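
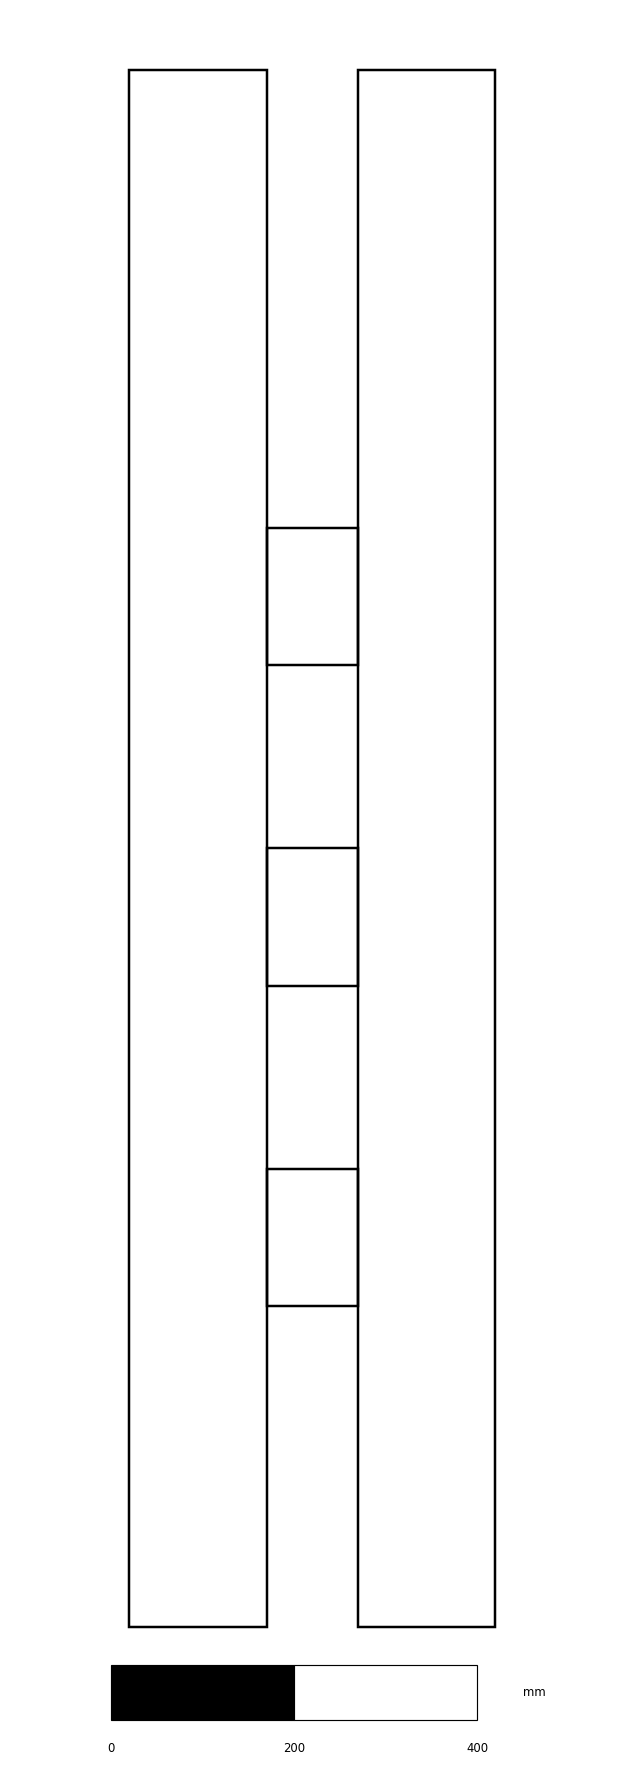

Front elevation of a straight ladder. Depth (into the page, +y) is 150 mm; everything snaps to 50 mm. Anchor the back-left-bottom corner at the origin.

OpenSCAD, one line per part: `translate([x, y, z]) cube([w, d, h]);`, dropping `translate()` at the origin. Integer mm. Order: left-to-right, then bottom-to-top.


cube([150, 150, 1700]);
translate([150, 0, 350]) cube([100, 150, 150]);
translate([150, 0, 700]) cube([100, 150, 150]);
translate([150, 0, 1050]) cube([100, 150, 150]);
translate([250, 0, 0]) cube([150, 150, 1700]);


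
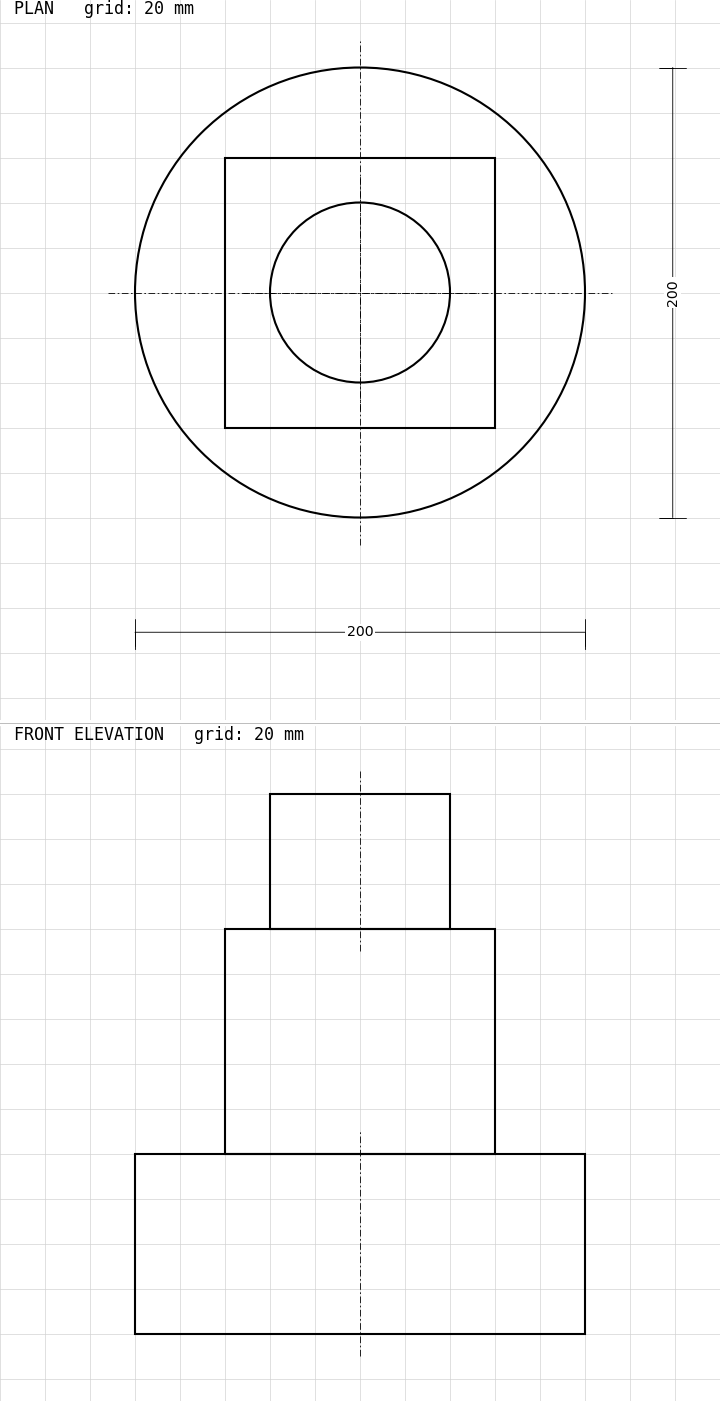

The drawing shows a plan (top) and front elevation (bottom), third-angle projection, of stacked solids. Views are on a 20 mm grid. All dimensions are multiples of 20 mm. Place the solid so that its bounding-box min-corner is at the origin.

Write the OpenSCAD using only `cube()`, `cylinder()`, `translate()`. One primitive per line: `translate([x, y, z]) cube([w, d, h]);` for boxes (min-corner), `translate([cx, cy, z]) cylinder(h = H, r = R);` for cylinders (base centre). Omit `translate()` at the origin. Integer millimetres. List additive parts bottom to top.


translate([100, 100, 0]) cylinder(h = 80, r = 100);
translate([40, 40, 80]) cube([120, 120, 100]);
translate([100, 100, 180]) cylinder(h = 60, r = 40);


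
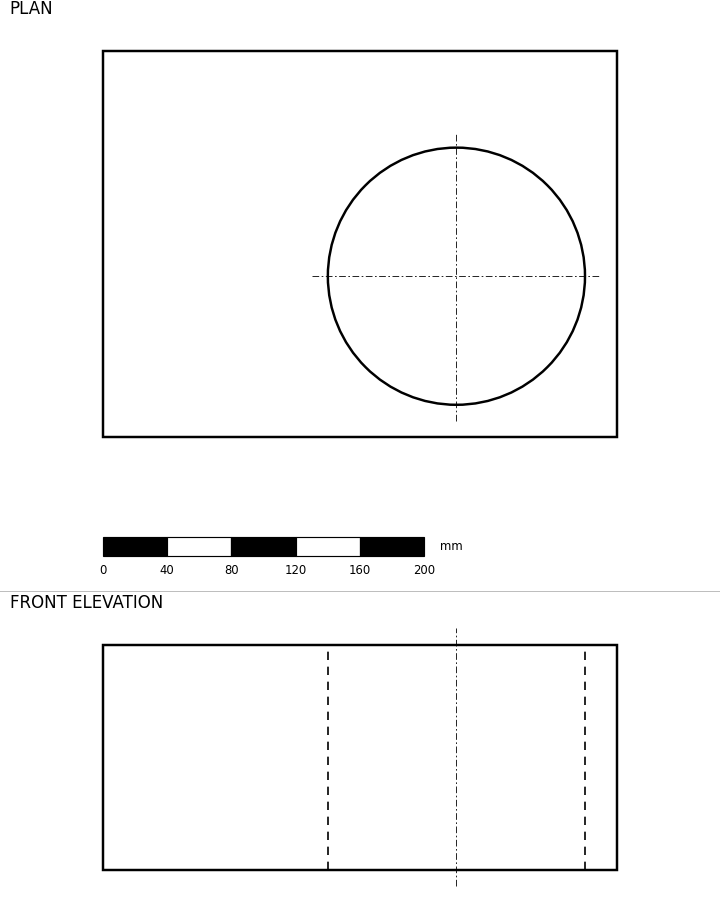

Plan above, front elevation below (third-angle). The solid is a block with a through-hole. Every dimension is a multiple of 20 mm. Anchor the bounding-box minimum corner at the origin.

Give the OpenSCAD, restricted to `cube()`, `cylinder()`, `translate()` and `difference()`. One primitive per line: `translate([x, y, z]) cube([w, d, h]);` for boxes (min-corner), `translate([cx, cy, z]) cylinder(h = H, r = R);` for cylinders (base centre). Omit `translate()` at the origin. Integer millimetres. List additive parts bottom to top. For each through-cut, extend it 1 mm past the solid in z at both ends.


difference() {
  cube([320, 240, 140]);
  translate([220, 100, -1]) cylinder(h = 142, r = 80);
}


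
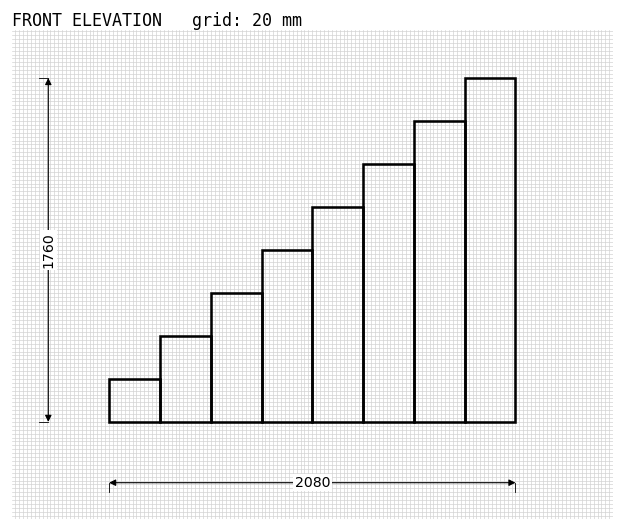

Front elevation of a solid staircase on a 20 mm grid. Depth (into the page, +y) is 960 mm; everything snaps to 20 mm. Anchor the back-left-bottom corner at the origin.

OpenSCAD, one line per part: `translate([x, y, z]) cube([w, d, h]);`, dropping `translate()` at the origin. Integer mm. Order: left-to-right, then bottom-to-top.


cube([260, 960, 220]);
translate([260, 0, 0]) cube([260, 960, 440]);
translate([520, 0, 0]) cube([260, 960, 660]);
translate([780, 0, 0]) cube([260, 960, 880]);
translate([1040, 0, 0]) cube([260, 960, 1100]);
translate([1300, 0, 0]) cube([260, 960, 1320]);
translate([1560, 0, 0]) cube([260, 960, 1540]);
translate([1820, 0, 0]) cube([260, 960, 1760]);


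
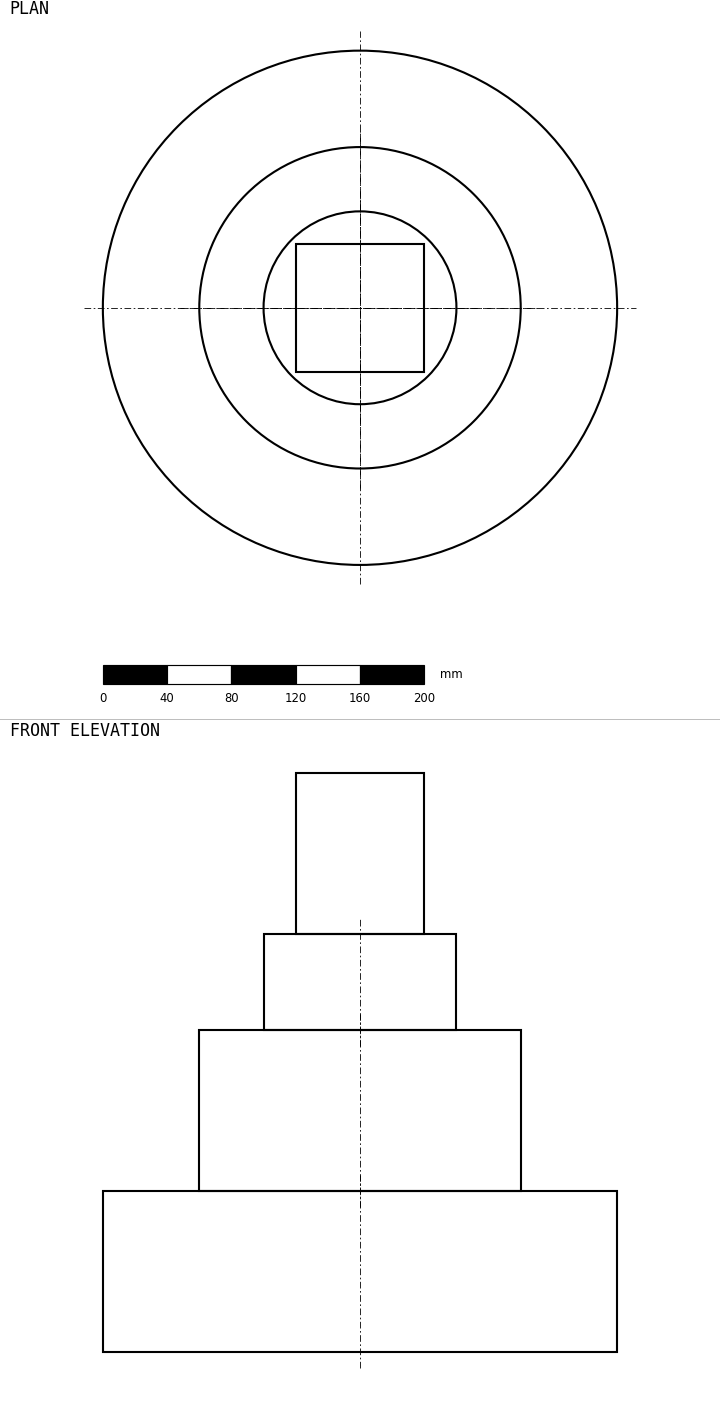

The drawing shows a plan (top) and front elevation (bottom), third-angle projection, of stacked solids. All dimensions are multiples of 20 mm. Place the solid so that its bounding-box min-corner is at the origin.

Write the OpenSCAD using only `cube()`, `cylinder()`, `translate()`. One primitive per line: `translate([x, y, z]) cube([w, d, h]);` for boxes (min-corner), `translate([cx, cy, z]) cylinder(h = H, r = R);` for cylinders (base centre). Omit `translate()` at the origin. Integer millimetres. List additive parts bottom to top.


translate([160, 160, 0]) cylinder(h = 100, r = 160);
translate([160, 160, 100]) cylinder(h = 100, r = 100);
translate([160, 160, 200]) cylinder(h = 60, r = 60);
translate([120, 120, 260]) cube([80, 80, 100]);


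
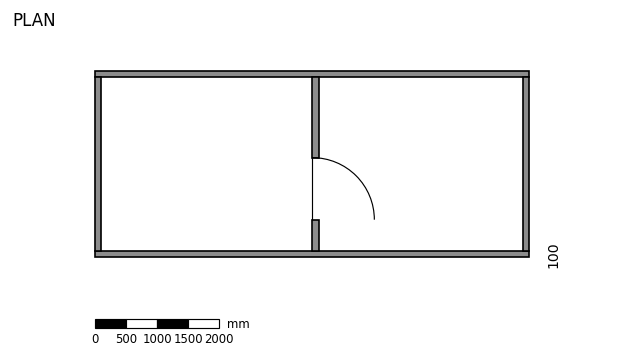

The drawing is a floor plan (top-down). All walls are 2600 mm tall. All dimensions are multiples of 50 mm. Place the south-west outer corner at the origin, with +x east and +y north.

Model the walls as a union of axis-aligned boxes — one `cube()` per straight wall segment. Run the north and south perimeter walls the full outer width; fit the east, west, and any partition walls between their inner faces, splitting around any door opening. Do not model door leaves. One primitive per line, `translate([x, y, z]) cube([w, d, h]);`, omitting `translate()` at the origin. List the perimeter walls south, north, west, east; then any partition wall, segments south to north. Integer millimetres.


cube([7000, 100, 2600]);
translate([0, 2900, 0]) cube([7000, 100, 2600]);
translate([0, 100, 0]) cube([100, 2800, 2600]);
translate([6900, 100, 0]) cube([100, 2800, 2600]);
translate([3500, 100, 0]) cube([100, 500, 2600]);
translate([3500, 1600, 0]) cube([100, 1300, 2600]);


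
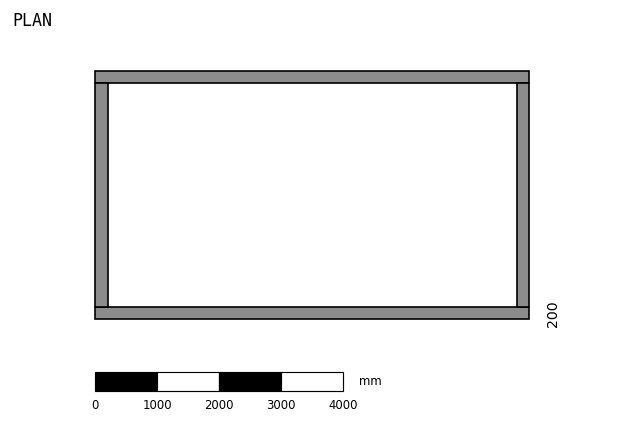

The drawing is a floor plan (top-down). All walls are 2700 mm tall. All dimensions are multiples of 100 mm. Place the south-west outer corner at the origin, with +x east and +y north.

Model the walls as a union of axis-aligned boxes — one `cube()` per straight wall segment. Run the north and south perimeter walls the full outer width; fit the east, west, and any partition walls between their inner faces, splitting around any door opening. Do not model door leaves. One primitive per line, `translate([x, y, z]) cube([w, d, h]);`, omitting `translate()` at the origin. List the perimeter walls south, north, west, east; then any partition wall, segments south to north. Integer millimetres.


cube([7000, 200, 2700]);
translate([0, 3800, 0]) cube([7000, 200, 2700]);
translate([0, 200, 0]) cube([200, 3600, 2700]);
translate([6800, 200, 0]) cube([200, 3600, 2700]);


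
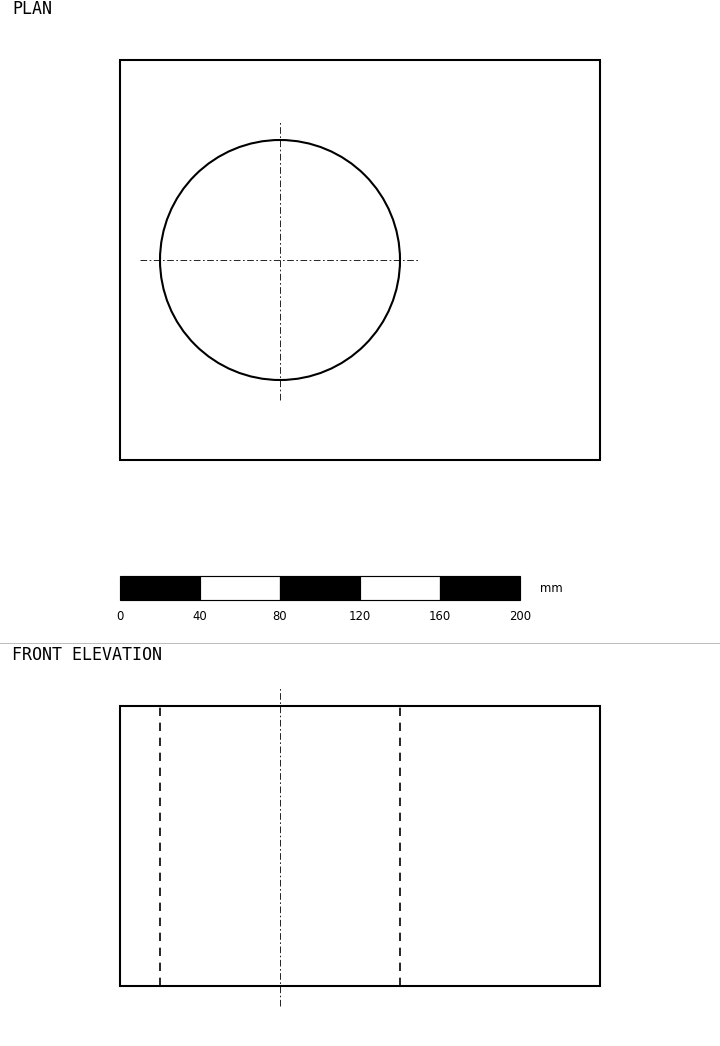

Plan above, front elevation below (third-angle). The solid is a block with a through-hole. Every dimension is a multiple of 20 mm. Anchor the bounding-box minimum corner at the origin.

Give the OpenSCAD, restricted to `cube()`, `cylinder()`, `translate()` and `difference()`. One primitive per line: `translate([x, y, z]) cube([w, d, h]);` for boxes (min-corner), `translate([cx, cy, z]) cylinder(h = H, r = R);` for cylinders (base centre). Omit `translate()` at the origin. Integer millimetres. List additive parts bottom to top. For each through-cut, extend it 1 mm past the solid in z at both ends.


difference() {
  cube([240, 200, 140]);
  translate([80, 100, -1]) cylinder(h = 142, r = 60);
}


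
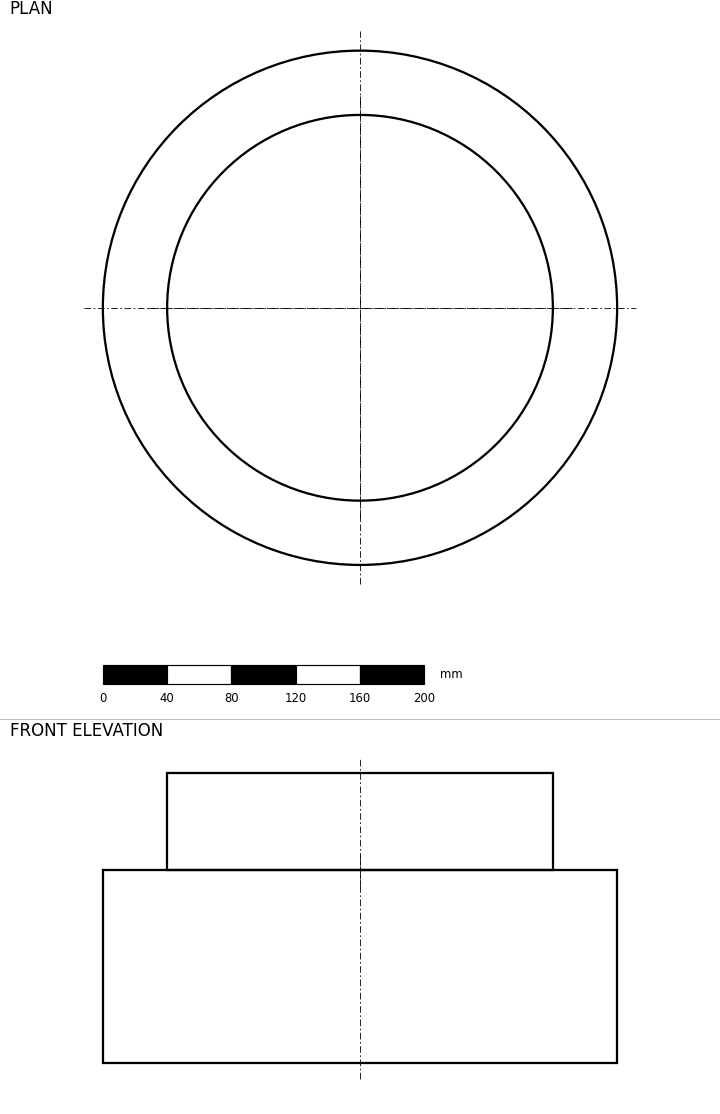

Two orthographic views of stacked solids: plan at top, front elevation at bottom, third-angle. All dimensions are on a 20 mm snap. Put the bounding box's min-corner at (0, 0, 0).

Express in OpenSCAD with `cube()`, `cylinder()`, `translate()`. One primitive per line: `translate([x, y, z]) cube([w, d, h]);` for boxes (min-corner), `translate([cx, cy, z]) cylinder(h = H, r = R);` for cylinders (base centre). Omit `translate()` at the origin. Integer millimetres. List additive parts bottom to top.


translate([160, 160, 0]) cylinder(h = 120, r = 160);
translate([160, 160, 120]) cylinder(h = 60, r = 120);


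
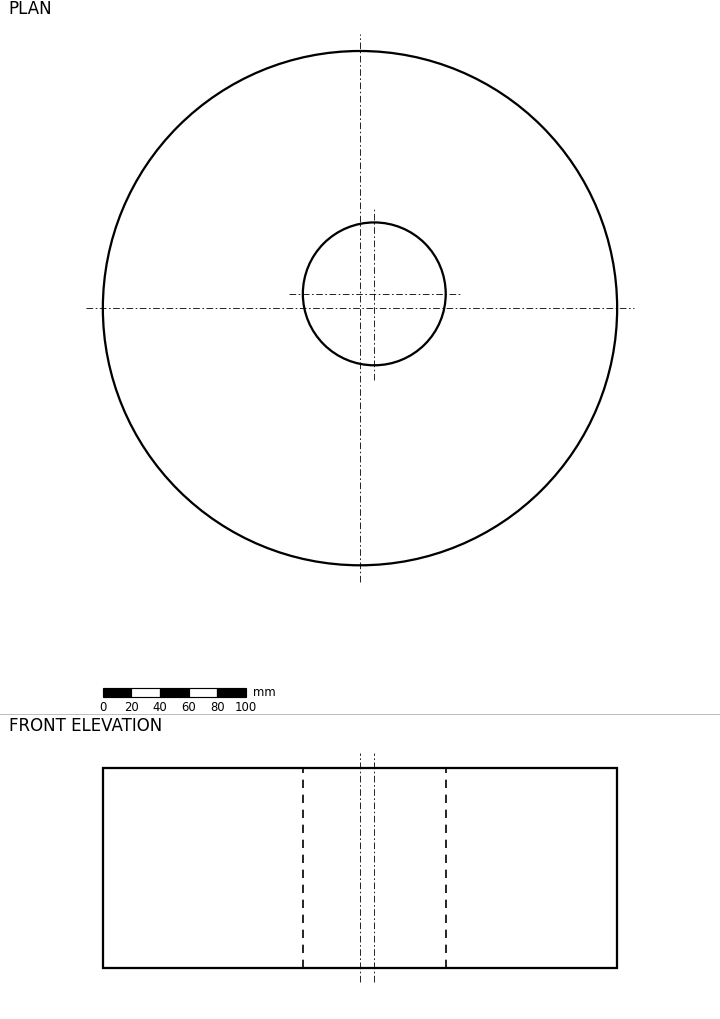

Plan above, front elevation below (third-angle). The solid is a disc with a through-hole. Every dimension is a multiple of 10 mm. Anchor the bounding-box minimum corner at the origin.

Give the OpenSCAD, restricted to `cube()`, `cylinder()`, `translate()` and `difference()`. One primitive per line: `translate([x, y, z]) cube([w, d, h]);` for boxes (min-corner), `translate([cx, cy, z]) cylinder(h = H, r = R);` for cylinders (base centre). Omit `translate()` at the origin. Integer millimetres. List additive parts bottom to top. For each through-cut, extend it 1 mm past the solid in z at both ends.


difference() {
  translate([180, 180, 0]) cylinder(h = 140, r = 180);
  translate([190, 190, -1]) cylinder(h = 142, r = 50);
}


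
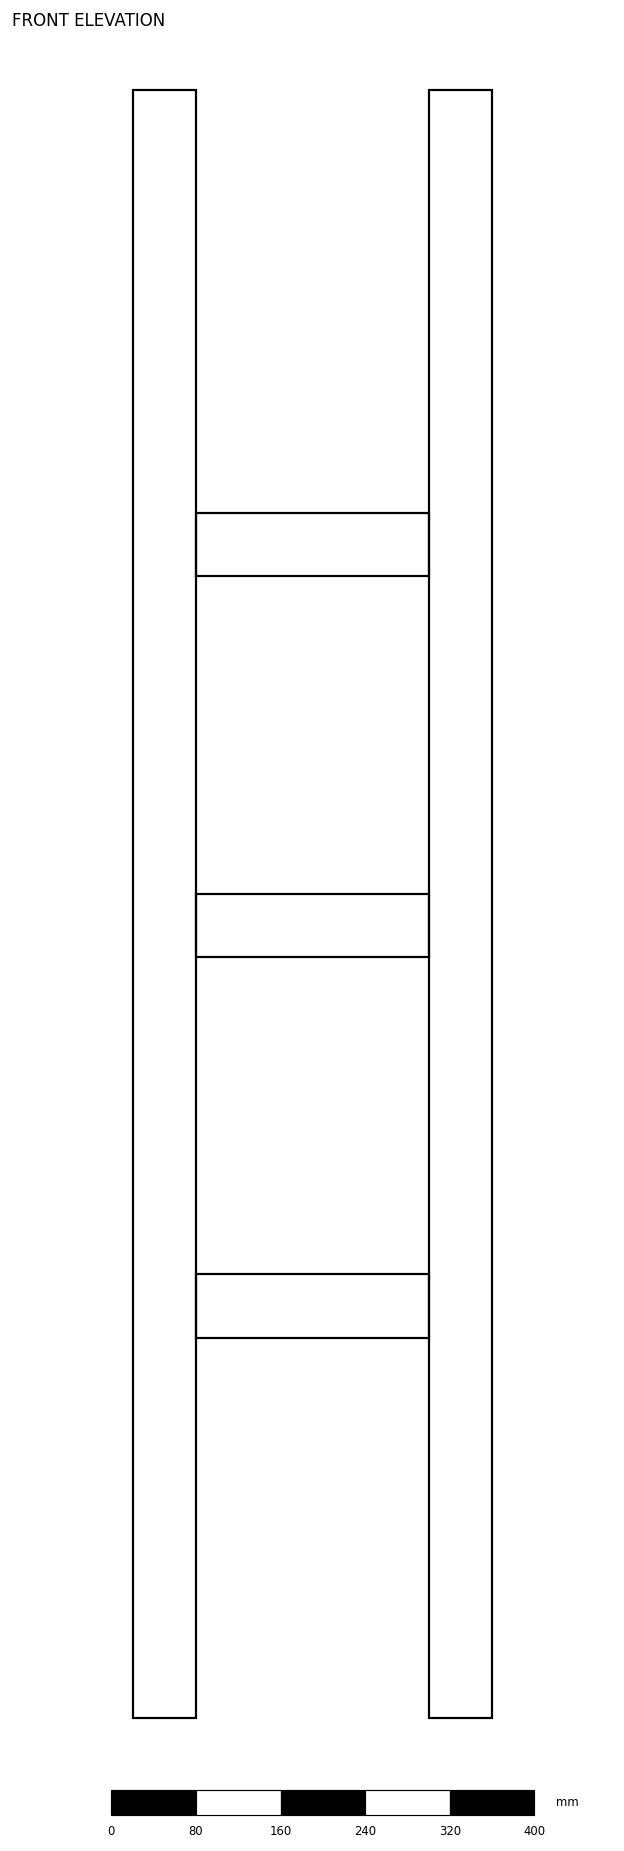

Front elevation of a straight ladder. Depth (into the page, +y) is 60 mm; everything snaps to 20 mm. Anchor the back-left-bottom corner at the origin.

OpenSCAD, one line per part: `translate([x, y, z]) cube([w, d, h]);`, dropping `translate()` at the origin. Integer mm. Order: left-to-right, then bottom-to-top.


cube([60, 60, 1540]);
translate([60, 0, 360]) cube([220, 60, 60]);
translate([60, 0, 720]) cube([220, 60, 60]);
translate([60, 0, 1080]) cube([220, 60, 60]);
translate([280, 0, 0]) cube([60, 60, 1540]);


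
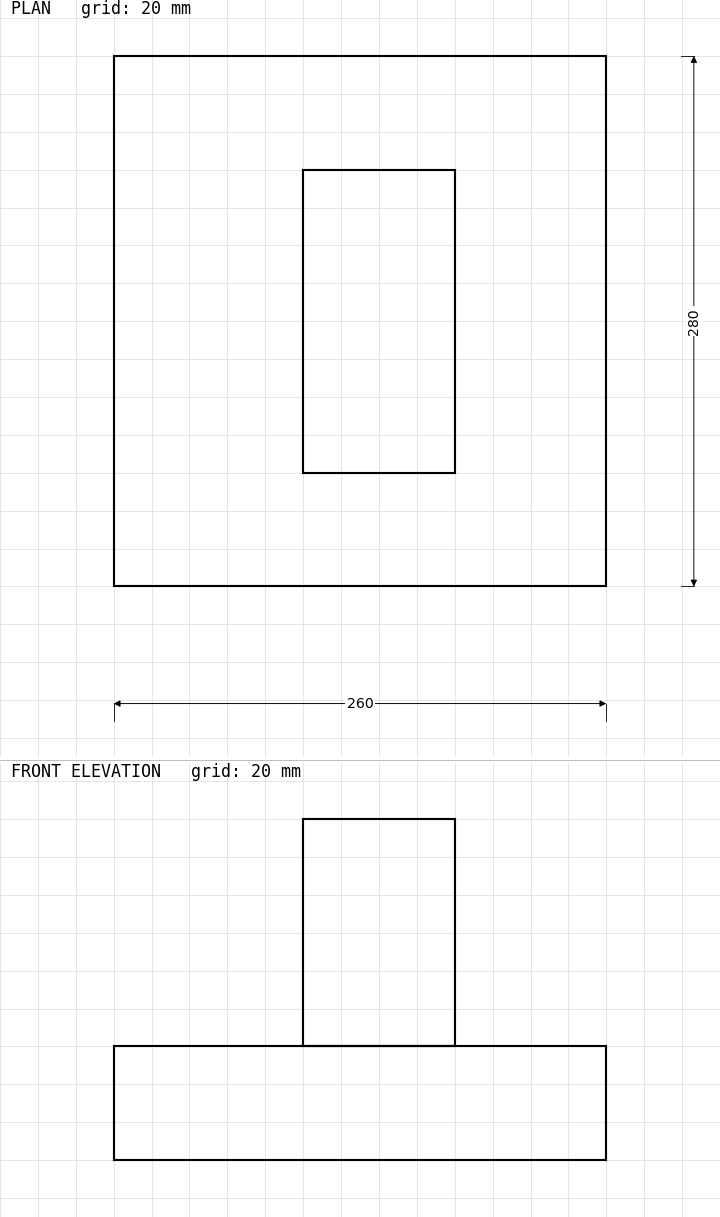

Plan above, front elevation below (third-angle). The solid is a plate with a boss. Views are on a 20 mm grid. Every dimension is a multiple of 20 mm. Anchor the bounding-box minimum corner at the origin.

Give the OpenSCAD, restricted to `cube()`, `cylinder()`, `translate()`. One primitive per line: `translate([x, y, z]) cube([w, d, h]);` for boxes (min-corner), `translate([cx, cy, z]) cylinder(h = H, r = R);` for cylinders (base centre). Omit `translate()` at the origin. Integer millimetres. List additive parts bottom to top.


cube([260, 280, 60]);
translate([100, 60, 60]) cube([80, 160, 120]);


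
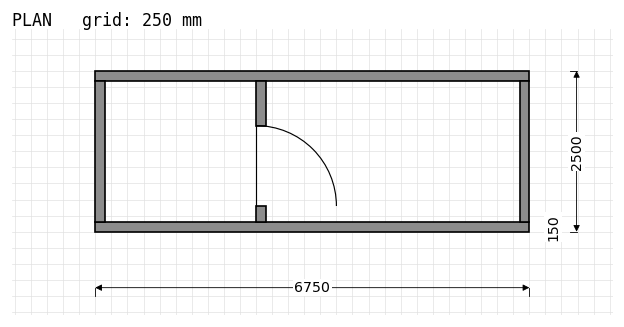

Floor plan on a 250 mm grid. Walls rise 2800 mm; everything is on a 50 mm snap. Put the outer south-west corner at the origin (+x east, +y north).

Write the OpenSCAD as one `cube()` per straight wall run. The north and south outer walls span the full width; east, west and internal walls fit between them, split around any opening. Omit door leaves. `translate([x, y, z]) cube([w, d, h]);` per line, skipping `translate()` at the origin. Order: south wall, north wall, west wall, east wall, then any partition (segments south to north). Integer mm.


cube([6750, 150, 2800]);
translate([0, 2350, 0]) cube([6750, 150, 2800]);
translate([0, 150, 0]) cube([150, 2200, 2800]);
translate([6600, 150, 0]) cube([150, 2200, 2800]);
translate([2500, 150, 0]) cube([150, 250, 2800]);
translate([2500, 1650, 0]) cube([150, 700, 2800]);


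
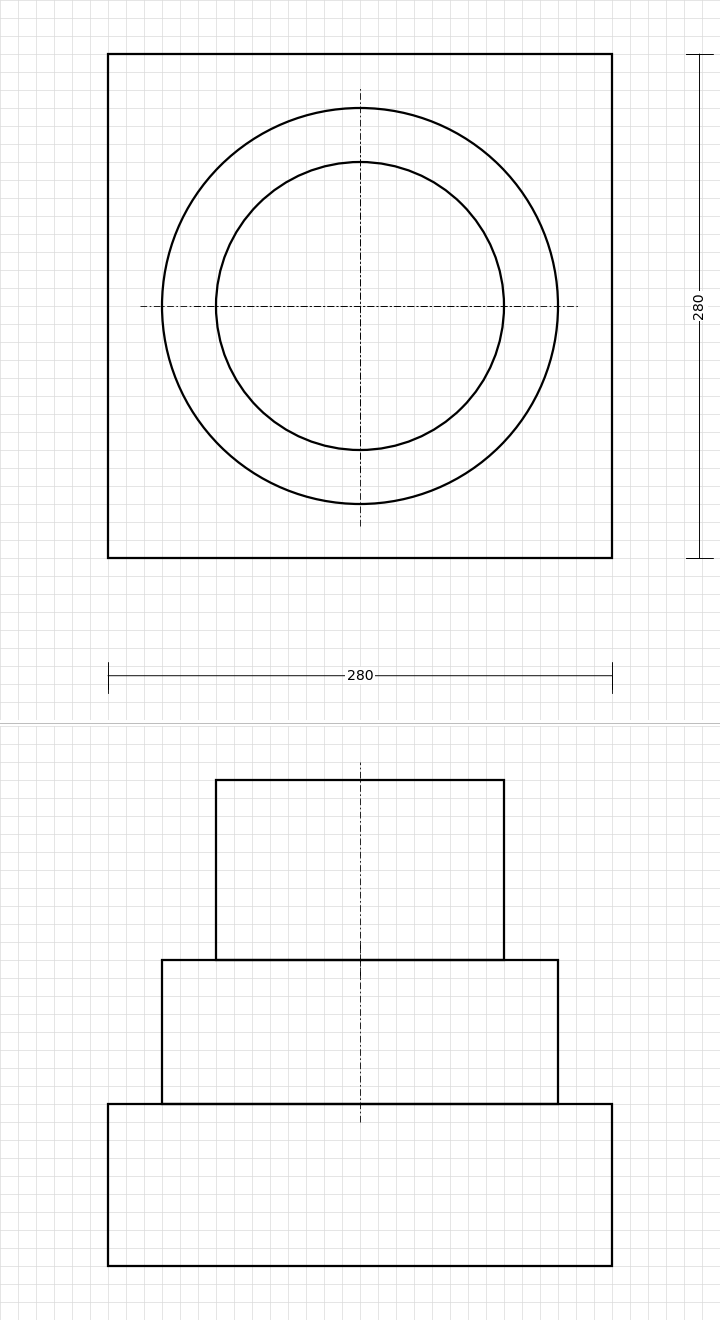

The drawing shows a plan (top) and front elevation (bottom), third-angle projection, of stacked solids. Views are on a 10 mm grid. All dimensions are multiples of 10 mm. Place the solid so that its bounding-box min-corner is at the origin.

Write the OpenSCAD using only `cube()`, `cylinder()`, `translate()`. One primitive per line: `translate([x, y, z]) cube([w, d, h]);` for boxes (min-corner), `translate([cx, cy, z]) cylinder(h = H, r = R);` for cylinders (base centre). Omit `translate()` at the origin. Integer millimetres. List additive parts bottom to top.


cube([280, 280, 90]);
translate([140, 140, 90]) cylinder(h = 80, r = 110);
translate([140, 140, 170]) cylinder(h = 100, r = 80);


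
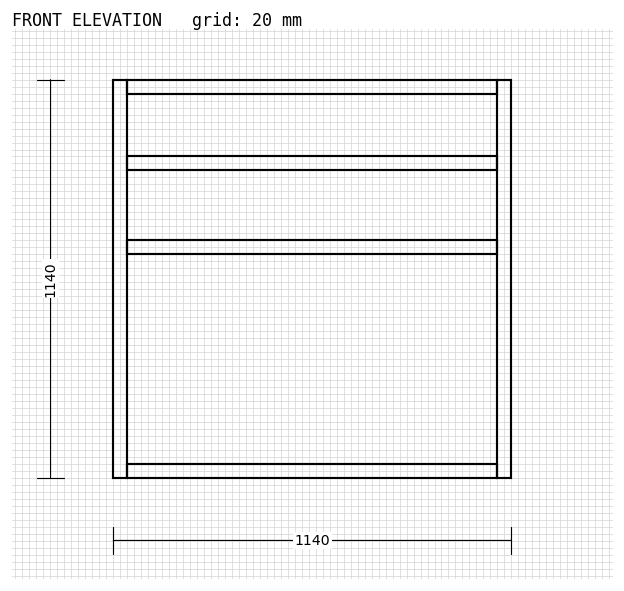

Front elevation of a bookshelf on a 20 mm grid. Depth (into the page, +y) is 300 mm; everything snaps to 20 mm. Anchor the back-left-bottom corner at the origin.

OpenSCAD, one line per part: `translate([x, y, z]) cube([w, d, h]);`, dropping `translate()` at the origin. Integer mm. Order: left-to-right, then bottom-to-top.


cube([40, 300, 1140]);
translate([40, 0, 0]) cube([1060, 300, 40]);
translate([40, 0, 640]) cube([1060, 300, 40]);
translate([40, 0, 880]) cube([1060, 300, 40]);
translate([40, 0, 1100]) cube([1060, 300, 40]);
translate([1100, 0, 0]) cube([40, 300, 1140]);


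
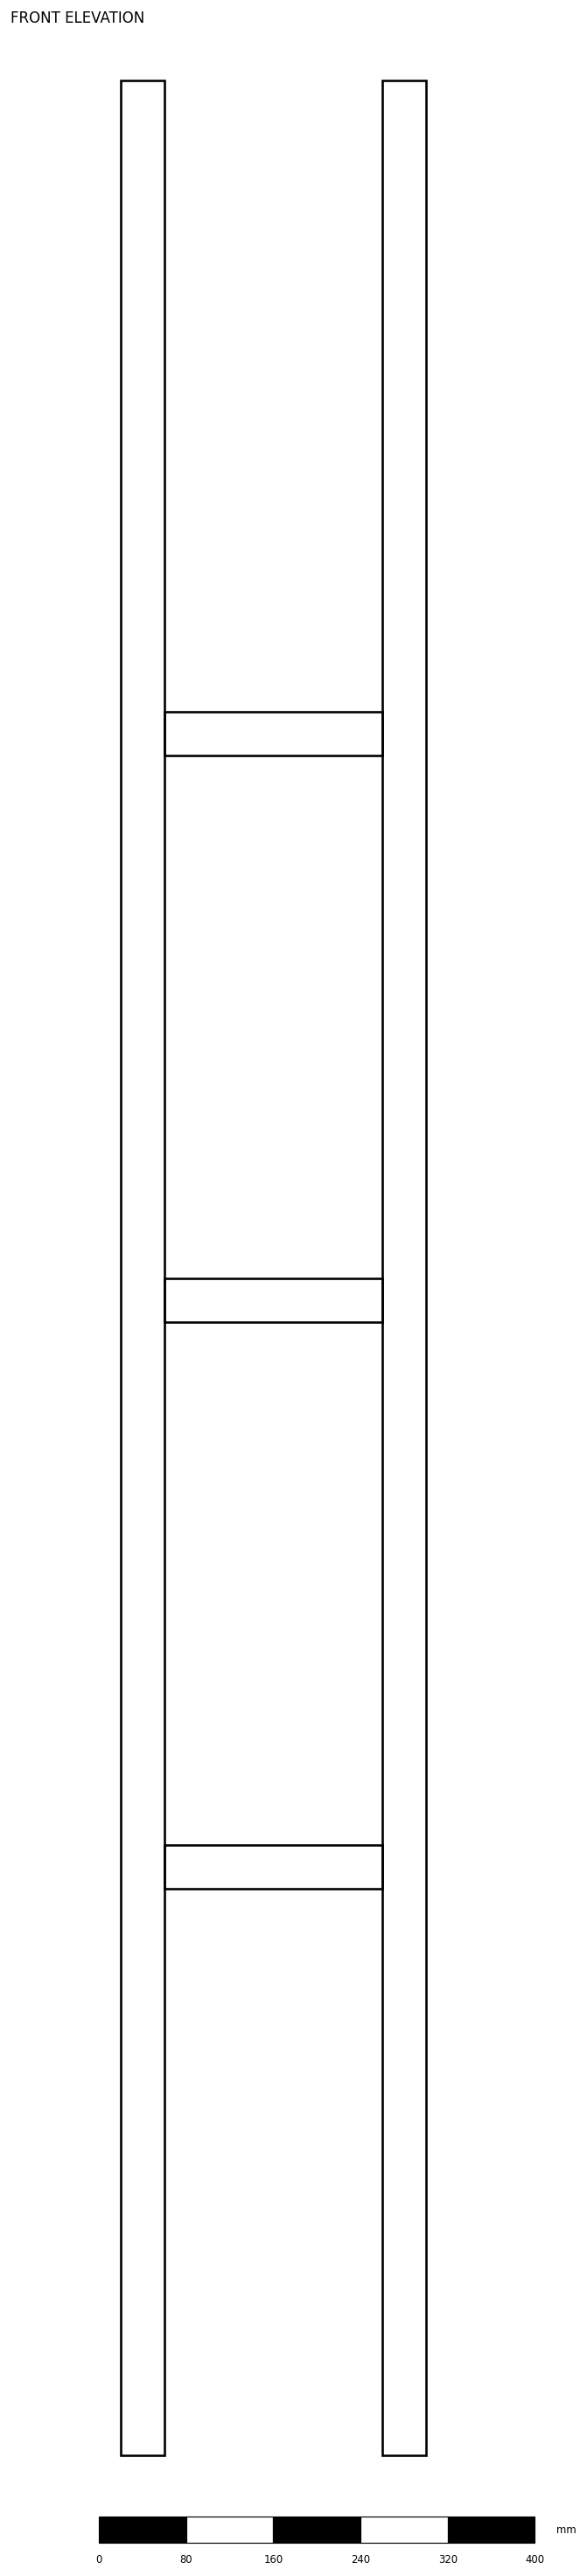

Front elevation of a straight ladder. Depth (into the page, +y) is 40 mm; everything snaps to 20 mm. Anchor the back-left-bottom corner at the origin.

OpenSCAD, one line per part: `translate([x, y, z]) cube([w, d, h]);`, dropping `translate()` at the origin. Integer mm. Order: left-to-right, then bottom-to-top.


cube([40, 40, 2180]);
translate([40, 0, 520]) cube([200, 40, 40]);
translate([40, 0, 1040]) cube([200, 40, 40]);
translate([40, 0, 1560]) cube([200, 40, 40]);
translate([240, 0, 0]) cube([40, 40, 2180]);


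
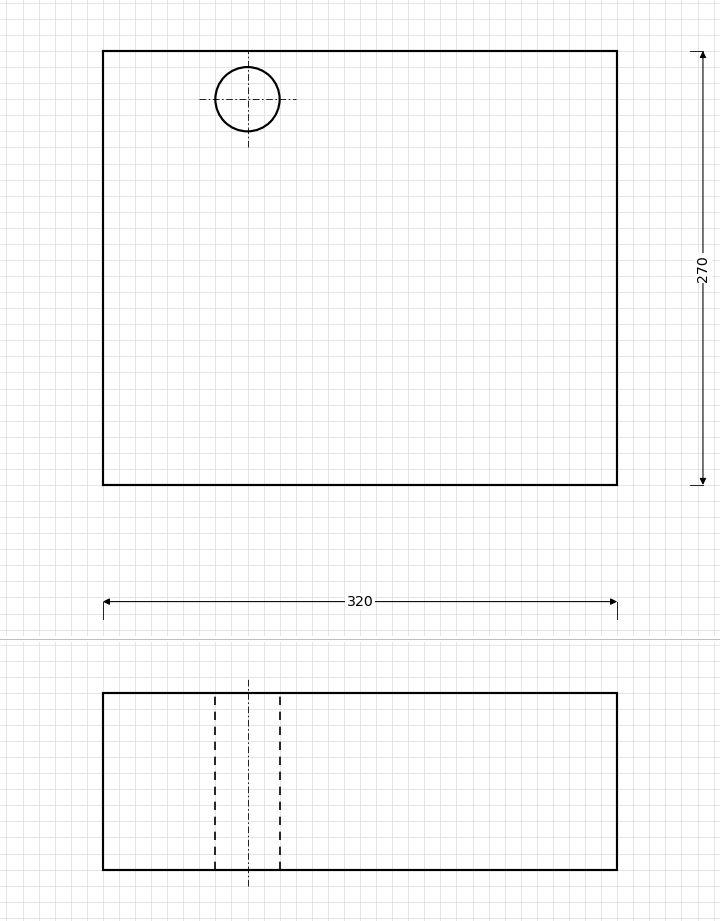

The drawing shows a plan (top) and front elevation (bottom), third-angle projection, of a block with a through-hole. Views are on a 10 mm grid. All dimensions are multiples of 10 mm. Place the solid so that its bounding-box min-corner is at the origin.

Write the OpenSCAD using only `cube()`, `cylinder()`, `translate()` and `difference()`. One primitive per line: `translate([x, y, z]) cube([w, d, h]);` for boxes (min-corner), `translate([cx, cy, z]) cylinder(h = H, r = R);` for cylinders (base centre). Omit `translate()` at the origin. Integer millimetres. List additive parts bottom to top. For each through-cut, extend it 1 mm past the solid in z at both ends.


difference() {
  cube([320, 270, 110]);
  translate([90, 240, -1]) cylinder(h = 112, r = 20);
}


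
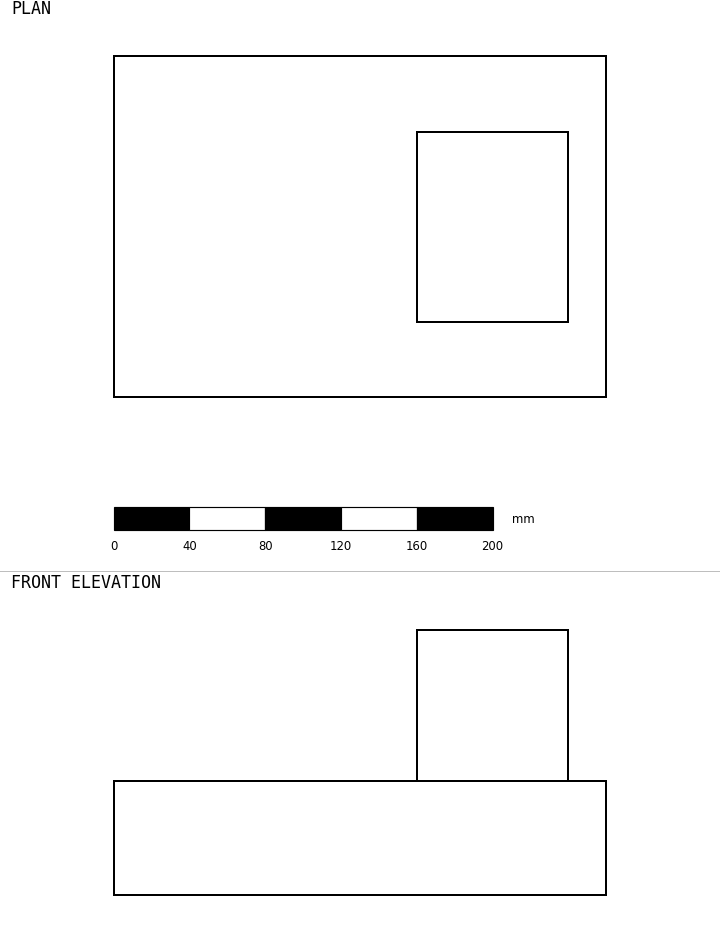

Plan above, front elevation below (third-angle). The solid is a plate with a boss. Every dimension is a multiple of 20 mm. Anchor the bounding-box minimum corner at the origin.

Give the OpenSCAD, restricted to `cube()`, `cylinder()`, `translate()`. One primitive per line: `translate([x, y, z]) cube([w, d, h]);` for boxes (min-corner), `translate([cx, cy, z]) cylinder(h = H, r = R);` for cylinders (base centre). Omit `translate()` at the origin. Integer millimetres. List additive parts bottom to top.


cube([260, 180, 60]);
translate([160, 40, 60]) cube([80, 100, 80]);


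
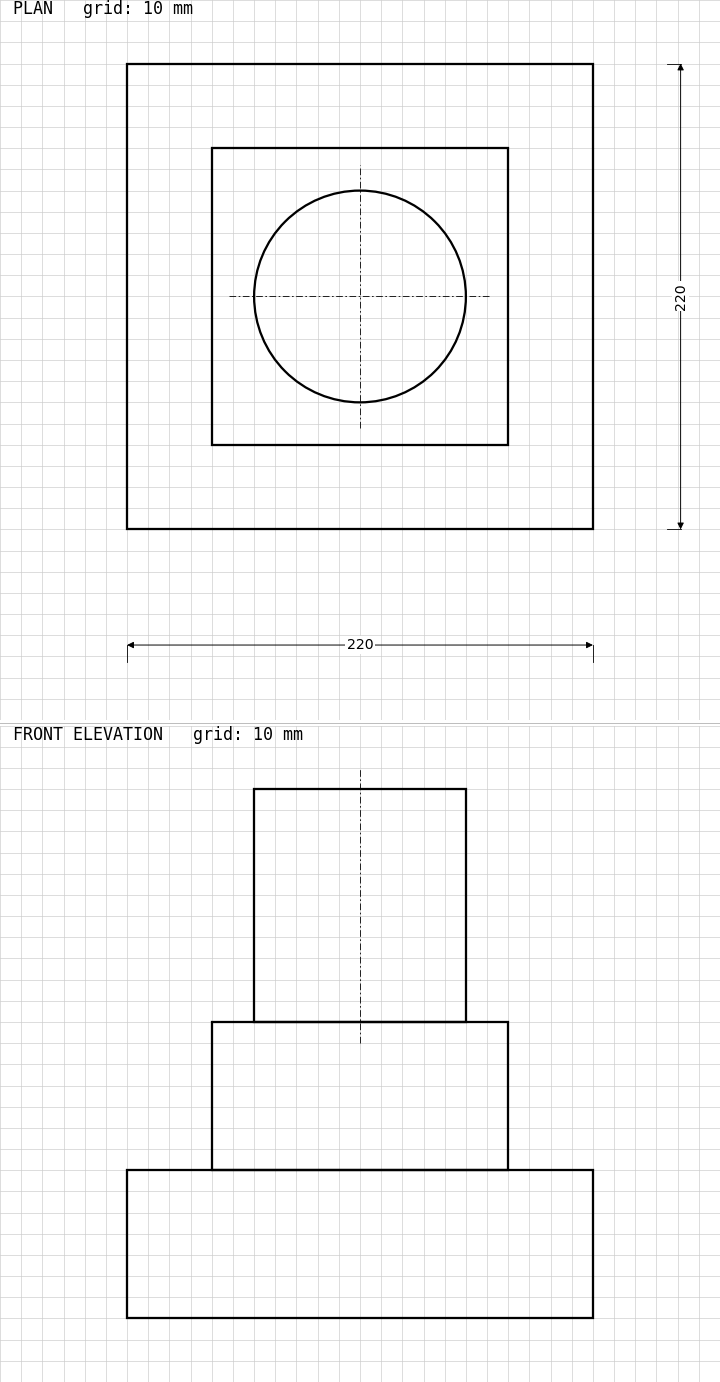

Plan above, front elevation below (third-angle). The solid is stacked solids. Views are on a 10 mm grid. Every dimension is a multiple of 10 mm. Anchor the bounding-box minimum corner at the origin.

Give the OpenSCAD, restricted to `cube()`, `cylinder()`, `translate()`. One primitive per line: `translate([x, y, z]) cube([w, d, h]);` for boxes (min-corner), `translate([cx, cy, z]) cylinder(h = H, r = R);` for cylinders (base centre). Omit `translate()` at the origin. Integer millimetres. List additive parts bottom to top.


cube([220, 220, 70]);
translate([40, 40, 70]) cube([140, 140, 70]);
translate([110, 110, 140]) cylinder(h = 110, r = 50);


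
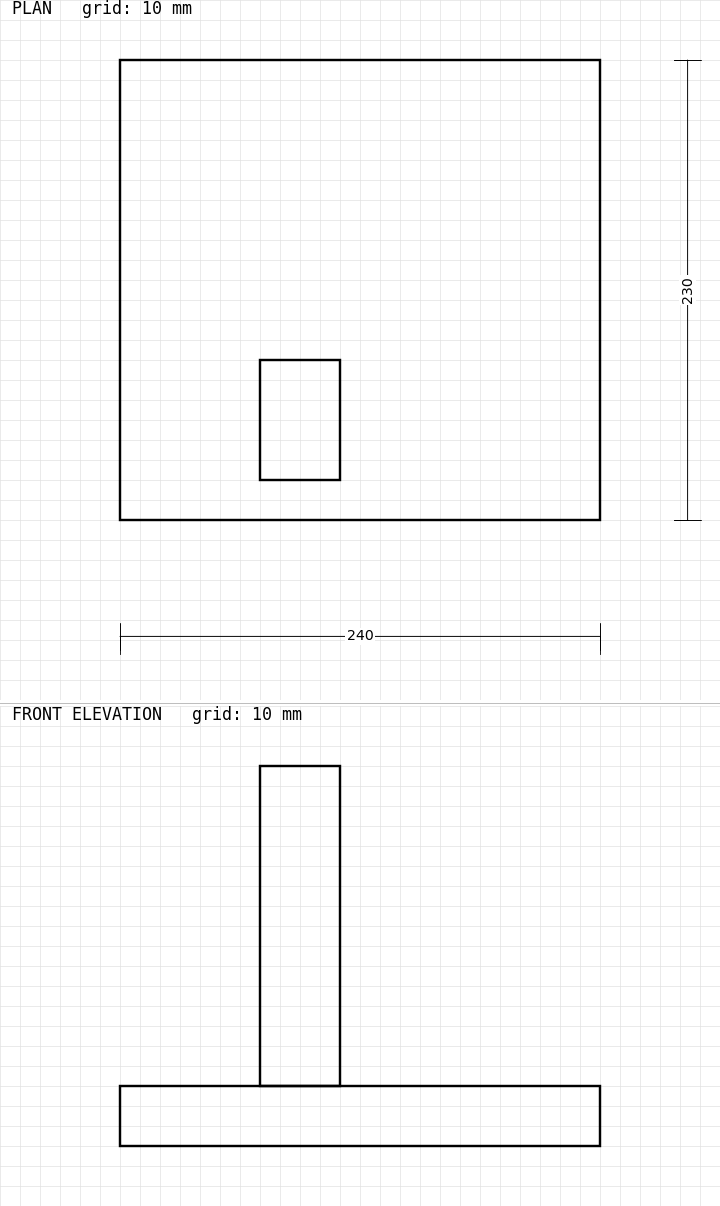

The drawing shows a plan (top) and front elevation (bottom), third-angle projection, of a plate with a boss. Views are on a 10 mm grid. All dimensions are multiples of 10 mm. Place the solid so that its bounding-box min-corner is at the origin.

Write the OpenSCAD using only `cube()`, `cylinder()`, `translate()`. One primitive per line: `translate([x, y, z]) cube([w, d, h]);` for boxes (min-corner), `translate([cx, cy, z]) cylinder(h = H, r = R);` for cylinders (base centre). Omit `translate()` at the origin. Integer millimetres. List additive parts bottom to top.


cube([240, 230, 30]);
translate([70, 20, 30]) cube([40, 60, 160]);


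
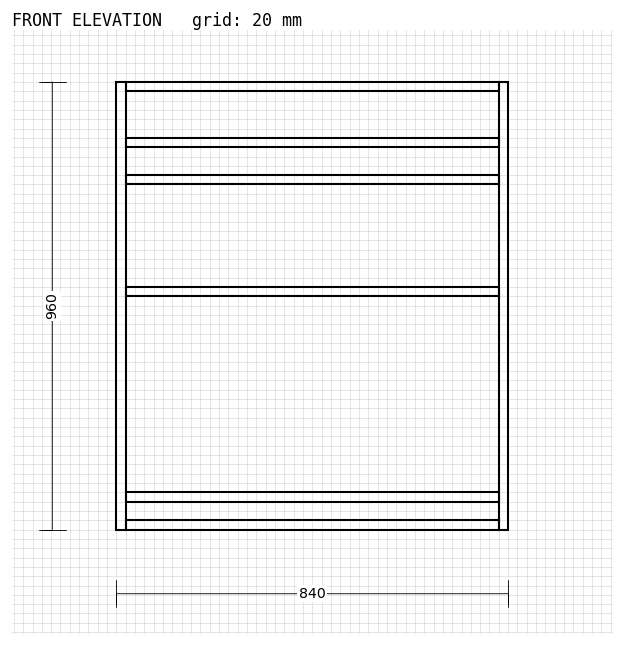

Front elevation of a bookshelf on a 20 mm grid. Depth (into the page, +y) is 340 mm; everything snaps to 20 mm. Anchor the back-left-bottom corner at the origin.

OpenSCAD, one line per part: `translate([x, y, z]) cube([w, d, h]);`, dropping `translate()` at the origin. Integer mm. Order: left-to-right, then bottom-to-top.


cube([20, 340, 960]);
translate([20, 0, 0]) cube([800, 340, 20]);
translate([20, 0, 60]) cube([800, 340, 20]);
translate([20, 0, 500]) cube([800, 340, 20]);
translate([20, 0, 740]) cube([800, 340, 20]);
translate([20, 0, 820]) cube([800, 340, 20]);
translate([20, 0, 940]) cube([800, 340, 20]);
translate([820, 0, 0]) cube([20, 340, 960]);


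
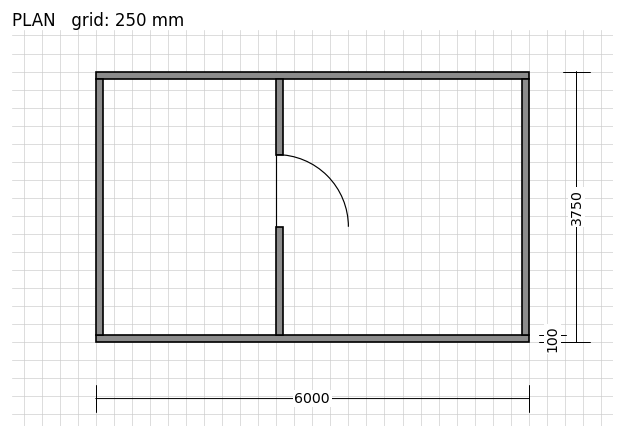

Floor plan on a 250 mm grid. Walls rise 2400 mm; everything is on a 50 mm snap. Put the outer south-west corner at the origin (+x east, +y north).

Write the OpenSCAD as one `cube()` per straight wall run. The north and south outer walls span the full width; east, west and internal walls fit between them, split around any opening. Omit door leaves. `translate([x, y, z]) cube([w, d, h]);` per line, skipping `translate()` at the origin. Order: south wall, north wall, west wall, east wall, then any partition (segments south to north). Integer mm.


cube([6000, 100, 2400]);
translate([0, 3650, 0]) cube([6000, 100, 2400]);
translate([0, 100, 0]) cube([100, 3550, 2400]);
translate([5900, 100, 0]) cube([100, 3550, 2400]);
translate([2500, 100, 0]) cube([100, 1500, 2400]);
translate([2500, 2600, 0]) cube([100, 1050, 2400]);


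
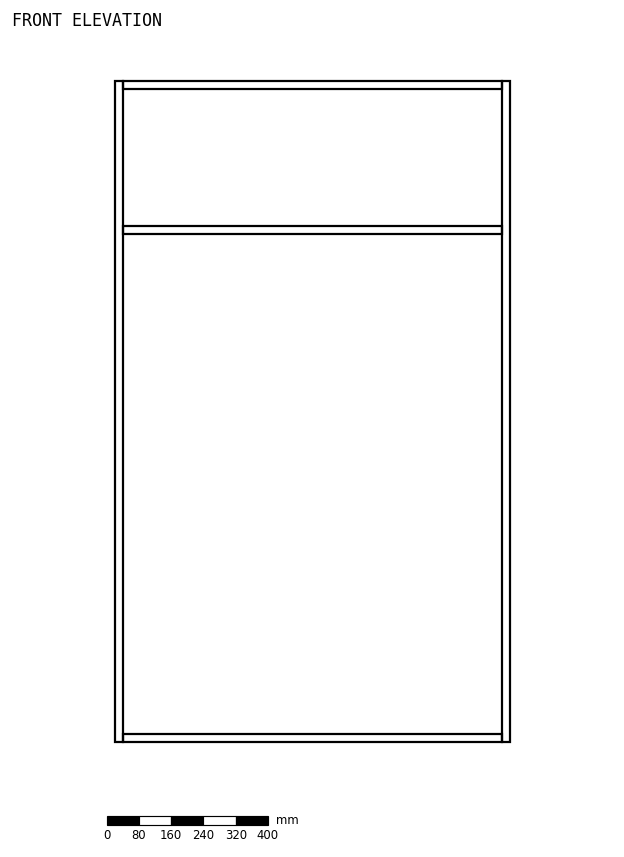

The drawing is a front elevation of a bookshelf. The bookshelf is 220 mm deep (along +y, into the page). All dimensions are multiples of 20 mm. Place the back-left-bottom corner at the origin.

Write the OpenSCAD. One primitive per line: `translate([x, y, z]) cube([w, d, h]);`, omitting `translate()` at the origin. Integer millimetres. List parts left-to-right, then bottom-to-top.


cube([20, 220, 1640]);
translate([20, 0, 0]) cube([940, 220, 20]);
translate([20, 0, 1260]) cube([940, 220, 20]);
translate([20, 0, 1620]) cube([940, 220, 20]);
translate([960, 0, 0]) cube([20, 220, 1640]);


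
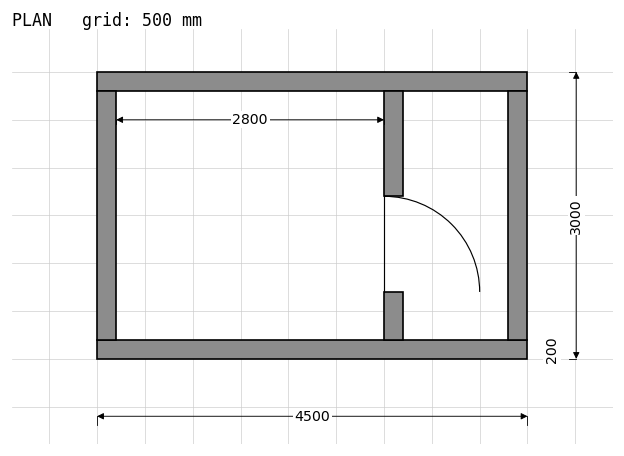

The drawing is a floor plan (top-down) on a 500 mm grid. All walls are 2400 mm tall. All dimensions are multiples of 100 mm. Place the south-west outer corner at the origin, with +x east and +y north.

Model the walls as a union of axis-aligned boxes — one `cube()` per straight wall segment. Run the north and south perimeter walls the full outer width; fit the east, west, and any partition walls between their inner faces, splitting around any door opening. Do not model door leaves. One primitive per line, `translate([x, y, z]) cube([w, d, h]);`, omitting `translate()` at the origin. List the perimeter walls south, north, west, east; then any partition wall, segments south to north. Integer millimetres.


cube([4500, 200, 2400]);
translate([0, 2800, 0]) cube([4500, 200, 2400]);
translate([0, 200, 0]) cube([200, 2600, 2400]);
translate([4300, 200, 0]) cube([200, 2600, 2400]);
translate([3000, 200, 0]) cube([200, 500, 2400]);
translate([3000, 1700, 0]) cube([200, 1100, 2400]);


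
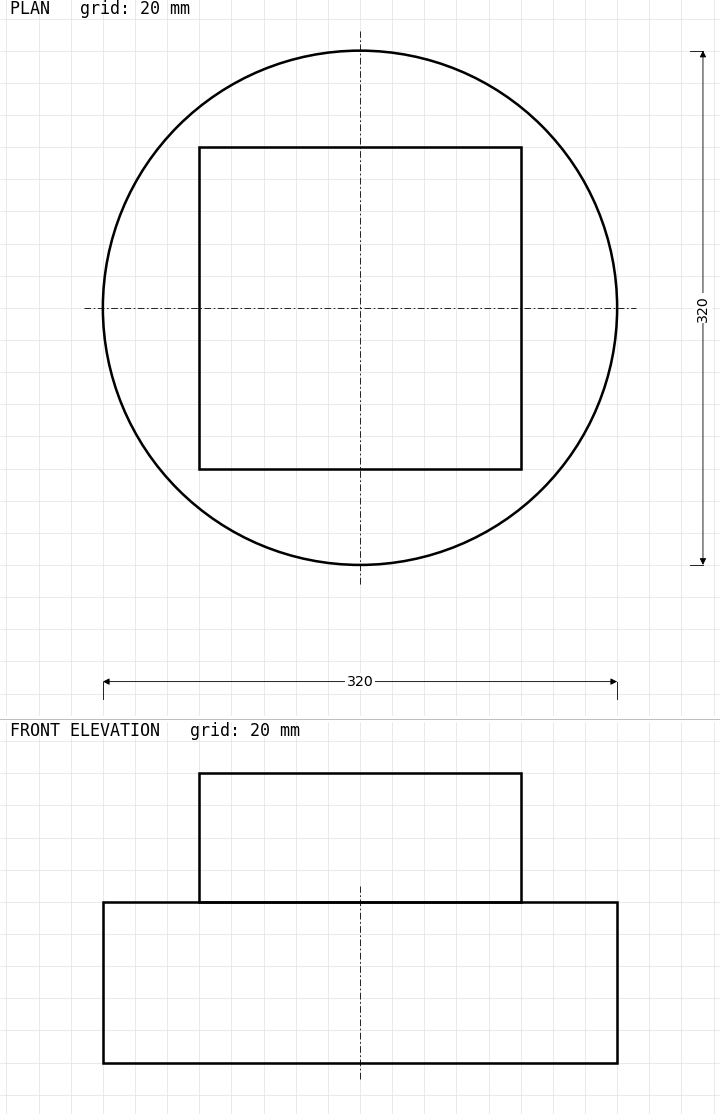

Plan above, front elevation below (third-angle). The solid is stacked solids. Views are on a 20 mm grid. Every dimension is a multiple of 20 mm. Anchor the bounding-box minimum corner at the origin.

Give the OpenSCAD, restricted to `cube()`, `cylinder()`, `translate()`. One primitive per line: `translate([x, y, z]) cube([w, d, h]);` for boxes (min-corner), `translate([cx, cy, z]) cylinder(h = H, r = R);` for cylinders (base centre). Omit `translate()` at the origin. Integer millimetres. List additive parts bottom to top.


translate([160, 160, 0]) cylinder(h = 100, r = 160);
translate([60, 60, 100]) cube([200, 200, 80]);


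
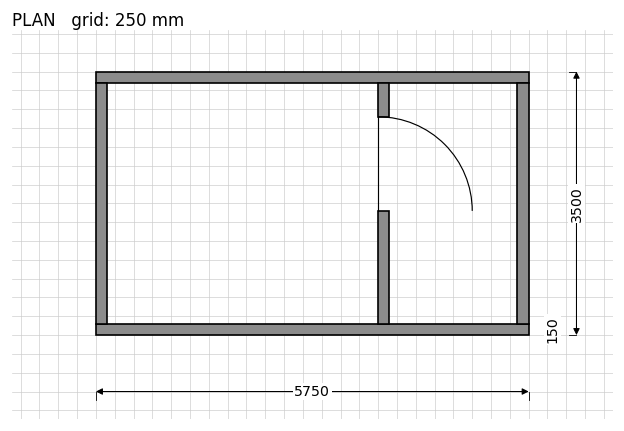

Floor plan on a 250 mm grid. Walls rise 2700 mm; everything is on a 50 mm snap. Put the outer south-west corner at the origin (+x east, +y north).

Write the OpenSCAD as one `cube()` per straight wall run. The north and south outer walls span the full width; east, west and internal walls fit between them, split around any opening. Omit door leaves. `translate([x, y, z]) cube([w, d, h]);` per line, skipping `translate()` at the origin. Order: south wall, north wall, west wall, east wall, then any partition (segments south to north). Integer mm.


cube([5750, 150, 2700]);
translate([0, 3350, 0]) cube([5750, 150, 2700]);
translate([0, 150, 0]) cube([150, 3200, 2700]);
translate([5600, 150, 0]) cube([150, 3200, 2700]);
translate([3750, 150, 0]) cube([150, 1500, 2700]);
translate([3750, 2900, 0]) cube([150, 450, 2700]);


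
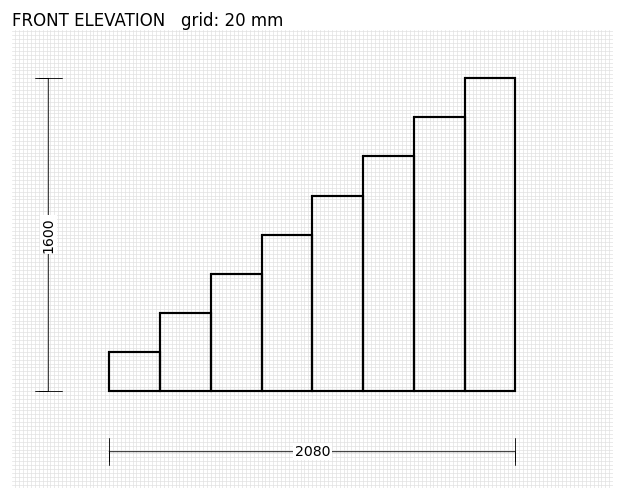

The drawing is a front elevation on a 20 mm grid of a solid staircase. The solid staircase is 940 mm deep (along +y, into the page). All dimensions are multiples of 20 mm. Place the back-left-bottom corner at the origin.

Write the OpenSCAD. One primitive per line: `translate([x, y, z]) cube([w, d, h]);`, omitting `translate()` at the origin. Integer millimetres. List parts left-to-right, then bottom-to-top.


cube([260, 940, 200]);
translate([260, 0, 0]) cube([260, 940, 400]);
translate([520, 0, 0]) cube([260, 940, 600]);
translate([780, 0, 0]) cube([260, 940, 800]);
translate([1040, 0, 0]) cube([260, 940, 1000]);
translate([1300, 0, 0]) cube([260, 940, 1200]);
translate([1560, 0, 0]) cube([260, 940, 1400]);
translate([1820, 0, 0]) cube([260, 940, 1600]);


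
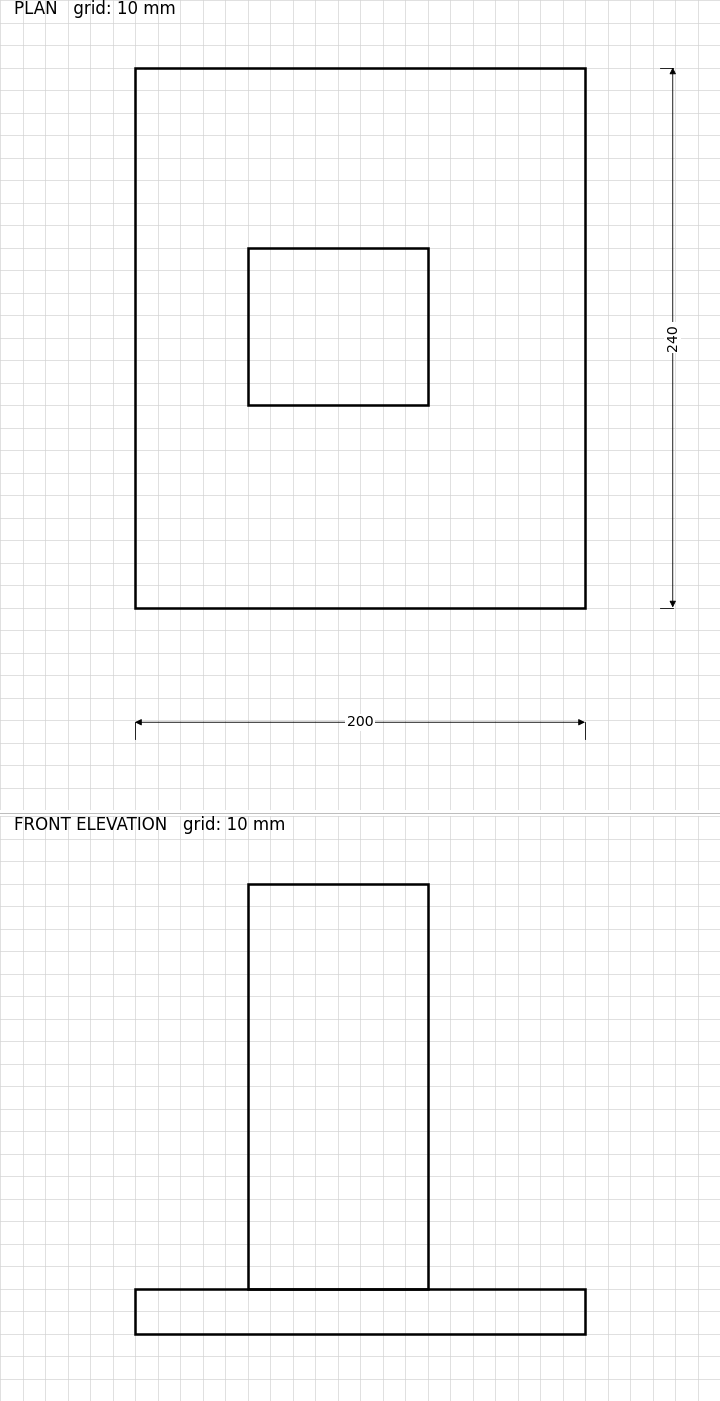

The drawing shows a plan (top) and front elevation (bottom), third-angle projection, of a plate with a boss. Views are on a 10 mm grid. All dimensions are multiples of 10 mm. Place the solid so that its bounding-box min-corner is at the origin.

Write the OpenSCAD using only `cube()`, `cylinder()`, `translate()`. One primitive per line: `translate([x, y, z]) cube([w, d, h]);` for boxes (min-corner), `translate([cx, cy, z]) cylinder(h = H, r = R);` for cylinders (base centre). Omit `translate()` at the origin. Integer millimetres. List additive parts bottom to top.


cube([200, 240, 20]);
translate([50, 90, 20]) cube([80, 70, 180]);


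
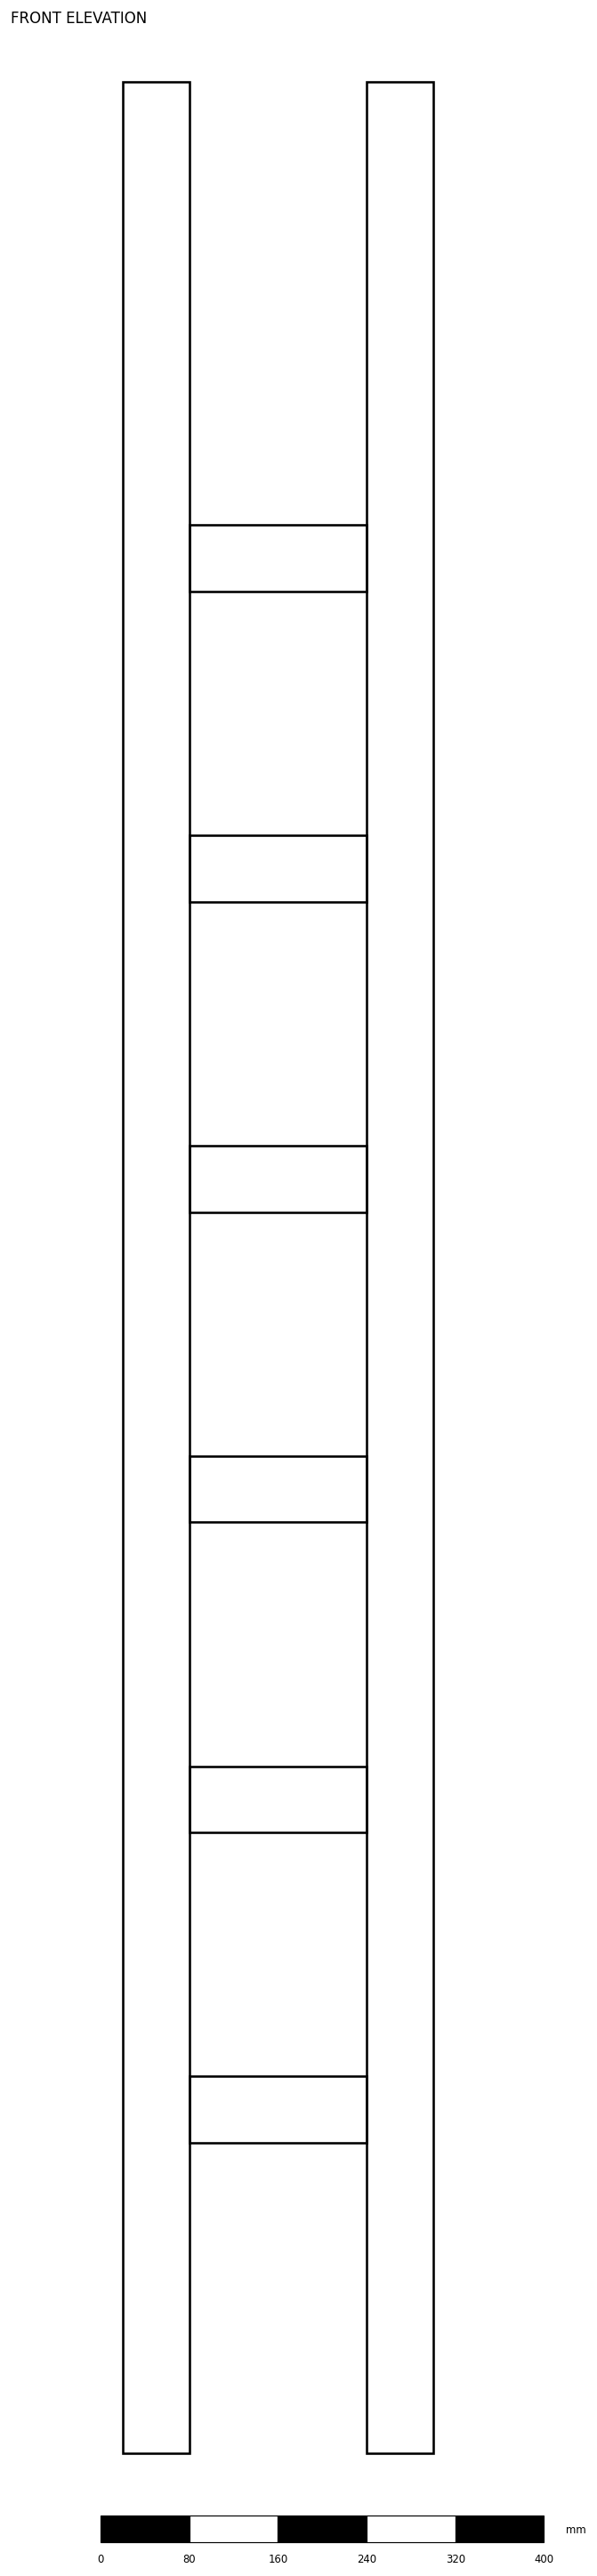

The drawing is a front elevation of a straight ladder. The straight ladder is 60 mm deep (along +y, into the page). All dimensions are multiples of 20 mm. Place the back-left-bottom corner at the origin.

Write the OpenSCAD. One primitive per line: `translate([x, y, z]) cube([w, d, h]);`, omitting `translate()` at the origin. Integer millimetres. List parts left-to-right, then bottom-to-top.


cube([60, 60, 2140]);
translate([60, 0, 280]) cube([160, 60, 60]);
translate([60, 0, 560]) cube([160, 60, 60]);
translate([60, 0, 840]) cube([160, 60, 60]);
translate([60, 0, 1120]) cube([160, 60, 60]);
translate([60, 0, 1400]) cube([160, 60, 60]);
translate([60, 0, 1680]) cube([160, 60, 60]);
translate([220, 0, 0]) cube([60, 60, 2140]);


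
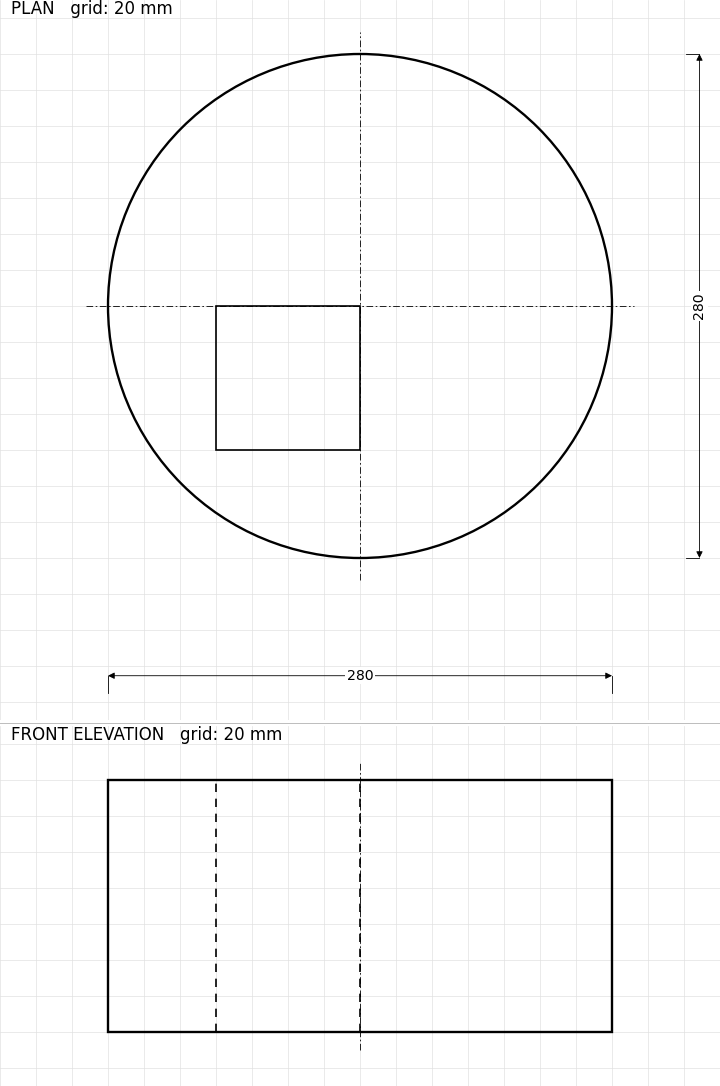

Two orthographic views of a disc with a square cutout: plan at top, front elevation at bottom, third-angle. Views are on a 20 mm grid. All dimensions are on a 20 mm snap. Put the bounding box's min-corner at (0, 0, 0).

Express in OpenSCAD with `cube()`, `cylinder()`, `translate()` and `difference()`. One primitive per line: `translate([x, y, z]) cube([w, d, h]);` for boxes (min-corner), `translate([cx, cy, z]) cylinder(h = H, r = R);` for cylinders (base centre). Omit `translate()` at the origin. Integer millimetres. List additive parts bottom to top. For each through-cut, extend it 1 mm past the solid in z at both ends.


difference() {
  translate([140, 140, 0]) cylinder(h = 140, r = 140);
  translate([60, 60, -1]) cube([80, 80, 142]);
}


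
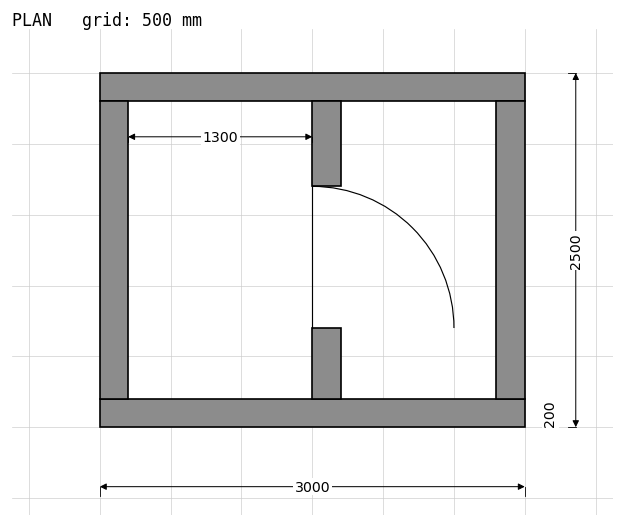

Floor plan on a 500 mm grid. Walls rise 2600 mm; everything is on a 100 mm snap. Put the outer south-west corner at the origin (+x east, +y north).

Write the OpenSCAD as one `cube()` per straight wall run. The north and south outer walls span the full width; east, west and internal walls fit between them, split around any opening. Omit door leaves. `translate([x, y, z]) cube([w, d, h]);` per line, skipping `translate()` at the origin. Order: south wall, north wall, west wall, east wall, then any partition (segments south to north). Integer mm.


cube([3000, 200, 2600]);
translate([0, 2300, 0]) cube([3000, 200, 2600]);
translate([0, 200, 0]) cube([200, 2100, 2600]);
translate([2800, 200, 0]) cube([200, 2100, 2600]);
translate([1500, 200, 0]) cube([200, 500, 2600]);
translate([1500, 1700, 0]) cube([200, 600, 2600]);


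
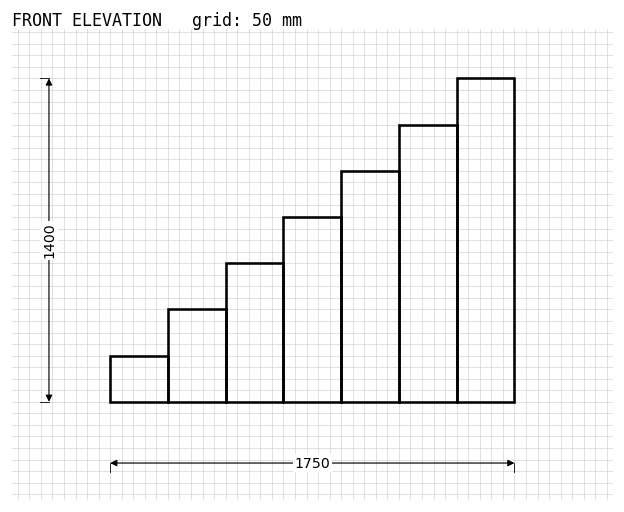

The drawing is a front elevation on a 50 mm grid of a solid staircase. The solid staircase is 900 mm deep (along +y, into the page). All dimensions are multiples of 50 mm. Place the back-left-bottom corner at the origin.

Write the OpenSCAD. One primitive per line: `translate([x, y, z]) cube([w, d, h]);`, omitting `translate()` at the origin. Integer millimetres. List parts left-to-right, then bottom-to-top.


cube([250, 900, 200]);
translate([250, 0, 0]) cube([250, 900, 400]);
translate([500, 0, 0]) cube([250, 900, 600]);
translate([750, 0, 0]) cube([250, 900, 800]);
translate([1000, 0, 0]) cube([250, 900, 1000]);
translate([1250, 0, 0]) cube([250, 900, 1200]);
translate([1500, 0, 0]) cube([250, 900, 1400]);


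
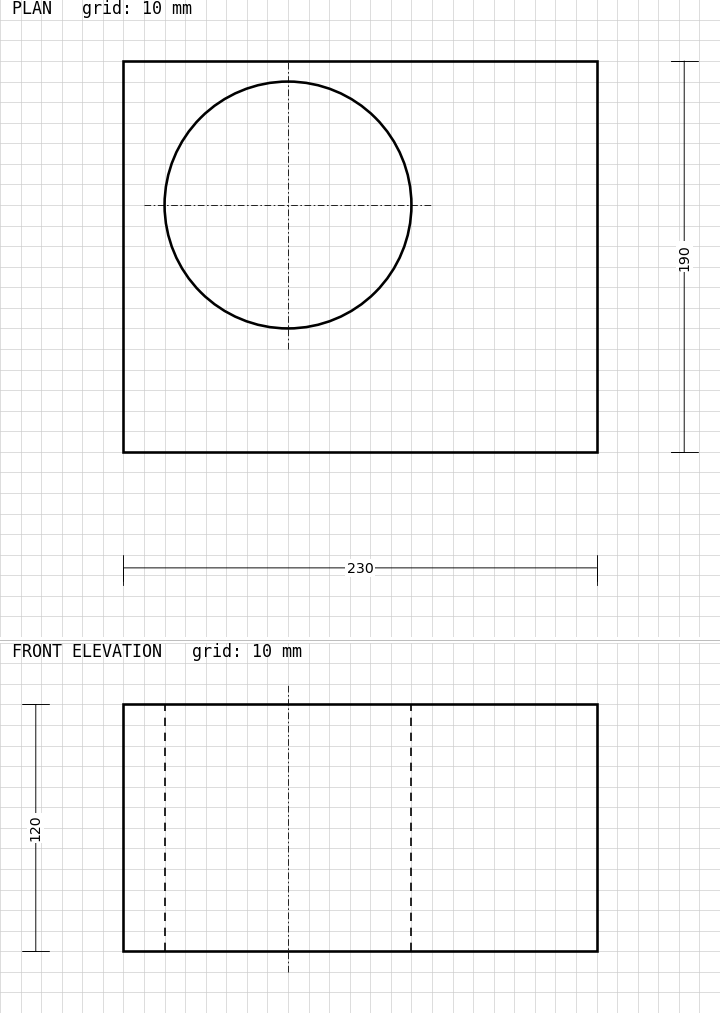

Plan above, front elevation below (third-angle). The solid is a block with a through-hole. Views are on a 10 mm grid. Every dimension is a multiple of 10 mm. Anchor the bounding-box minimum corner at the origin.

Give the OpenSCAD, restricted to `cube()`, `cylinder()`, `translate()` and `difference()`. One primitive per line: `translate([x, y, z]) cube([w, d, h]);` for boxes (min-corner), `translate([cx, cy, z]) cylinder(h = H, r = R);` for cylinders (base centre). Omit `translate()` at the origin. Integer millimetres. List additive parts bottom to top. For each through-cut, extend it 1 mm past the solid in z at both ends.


difference() {
  cube([230, 190, 120]);
  translate([80, 120, -1]) cylinder(h = 122, r = 60);
}
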